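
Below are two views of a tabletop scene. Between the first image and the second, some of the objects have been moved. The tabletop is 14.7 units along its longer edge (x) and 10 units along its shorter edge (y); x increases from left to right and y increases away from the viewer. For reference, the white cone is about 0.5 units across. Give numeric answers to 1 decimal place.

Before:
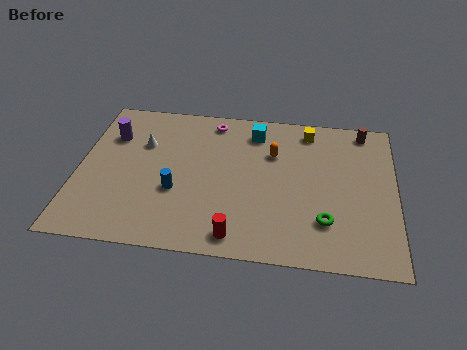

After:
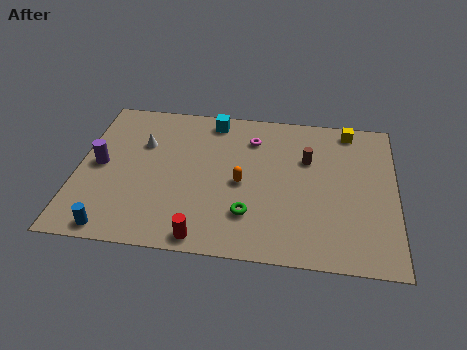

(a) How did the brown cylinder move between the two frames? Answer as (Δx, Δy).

(-2.6, -2.3)

From the two frames, the brown cylinder sits at roughly (13.2, 8.9) before and (10.6, 6.6) after.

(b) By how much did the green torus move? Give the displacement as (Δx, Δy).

(-3.5, 0.0)

From the two frames, the green torus sits at roughly (11.5, 2.6) before and (8.0, 2.6) after.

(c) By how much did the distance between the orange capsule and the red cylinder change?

-1.8

Before: roughly 5.8 units apart; after: 4.0. That's 1.8 units closer together.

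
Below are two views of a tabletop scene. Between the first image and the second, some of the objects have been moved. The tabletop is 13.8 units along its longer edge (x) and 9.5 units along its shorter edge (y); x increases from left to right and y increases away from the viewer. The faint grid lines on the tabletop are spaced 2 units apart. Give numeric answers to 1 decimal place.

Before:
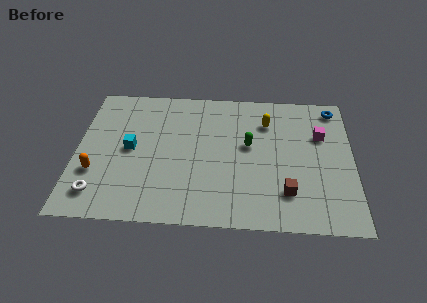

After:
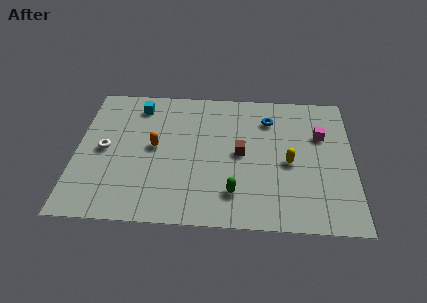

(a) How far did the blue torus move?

3.4

From (12.9, 8.3) to (9.6, 7.3), the blue torus covered √(3.3² + 1.0²) ≈ 3.4 units.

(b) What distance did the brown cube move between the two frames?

3.4

From (10.5, 2.3) to (8.2, 4.8), the brown cube covered √(2.3² + 2.5²) ≈ 3.4 units.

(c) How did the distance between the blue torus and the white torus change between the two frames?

-4.8

The distance was about 13.4 in the first image and 8.6 in the second, so they moved 4.8 units closer together.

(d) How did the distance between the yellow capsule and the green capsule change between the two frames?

+1.6

They were about 1.9 units apart before and 3.5 after — 1.6 units further apart.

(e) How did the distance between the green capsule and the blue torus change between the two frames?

+0.3

They were about 5.2 units apart before and 5.5 after — 0.3 units further apart.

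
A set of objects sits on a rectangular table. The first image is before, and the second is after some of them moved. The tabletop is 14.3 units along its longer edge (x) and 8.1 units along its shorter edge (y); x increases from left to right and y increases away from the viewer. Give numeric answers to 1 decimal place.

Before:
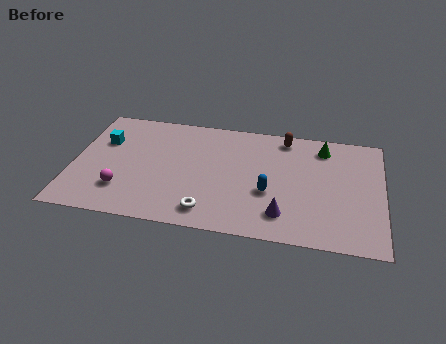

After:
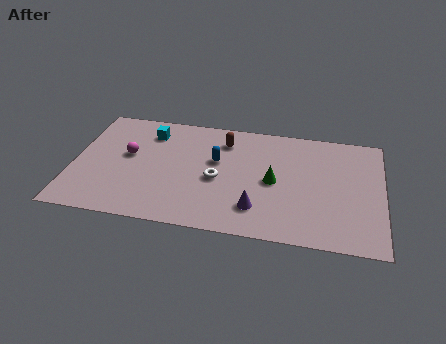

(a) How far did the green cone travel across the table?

3.6

From (11.5, 6.7) to (9.3, 3.9), the green cone covered √(2.2² + 2.8²) ≈ 3.6 units.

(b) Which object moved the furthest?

the green cone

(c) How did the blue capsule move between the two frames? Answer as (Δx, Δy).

(-2.5, 1.8)

The blue capsule started near (9.1, 3.1) and ended near (6.6, 4.9).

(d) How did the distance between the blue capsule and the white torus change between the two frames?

-1.9

They were about 3.2 units apart before and 1.3 after — 1.9 units closer together.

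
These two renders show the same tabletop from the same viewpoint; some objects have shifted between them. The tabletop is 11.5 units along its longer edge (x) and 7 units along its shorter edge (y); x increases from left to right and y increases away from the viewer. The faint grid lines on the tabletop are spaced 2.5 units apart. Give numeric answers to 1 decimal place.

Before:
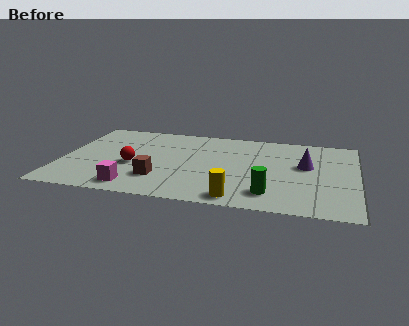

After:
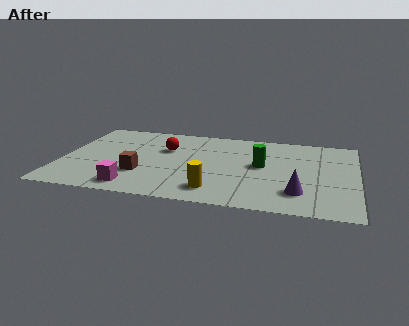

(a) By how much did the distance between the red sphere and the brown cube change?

+1.0

Before: roughly 1.5 units apart; after: 2.5. That's 1.0 units further apart.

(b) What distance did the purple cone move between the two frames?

2.4

From (9.5, 4.1) to (9.3, 1.7), the purple cone covered √(0.2² + 2.4²) ≈ 2.4 units.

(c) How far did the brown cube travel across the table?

0.8

The brown cube was near (3.9, 1.9) before and (3.2, 2.2) after, so it travelled √(0.7² + 0.3²) ≈ 0.8 units.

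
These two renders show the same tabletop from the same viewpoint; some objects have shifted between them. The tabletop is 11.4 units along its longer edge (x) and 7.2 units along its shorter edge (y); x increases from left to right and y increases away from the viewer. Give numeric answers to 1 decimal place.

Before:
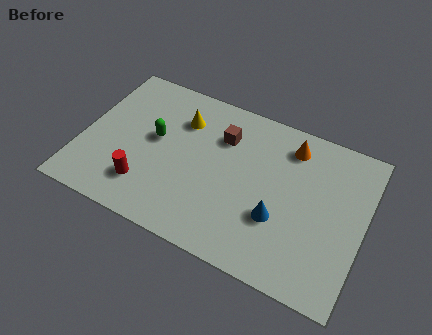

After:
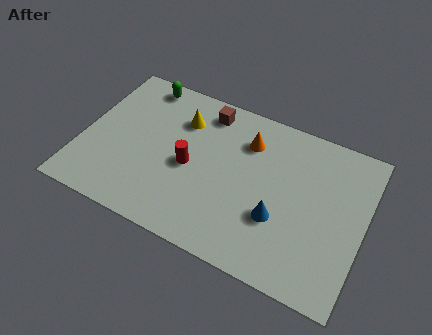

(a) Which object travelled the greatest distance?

the green capsule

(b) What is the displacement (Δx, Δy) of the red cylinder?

(1.6, 1.6)

The red cylinder started near (2.8, 1.7) and ended near (4.4, 3.3).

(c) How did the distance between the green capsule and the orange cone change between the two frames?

-1.0

Before: roughly 5.6 units apart; after: 4.6. That's 1.0 units closer together.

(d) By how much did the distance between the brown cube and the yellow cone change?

-0.5

The distance was about 1.7 in the first image and 1.2 in the second, so they moved 0.5 units closer together.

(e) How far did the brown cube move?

1.2

The brown cube was near (5.5, 5.2) before and (4.7, 6.1) after, so it travelled √(0.8² + 0.9²) ≈ 1.2 units.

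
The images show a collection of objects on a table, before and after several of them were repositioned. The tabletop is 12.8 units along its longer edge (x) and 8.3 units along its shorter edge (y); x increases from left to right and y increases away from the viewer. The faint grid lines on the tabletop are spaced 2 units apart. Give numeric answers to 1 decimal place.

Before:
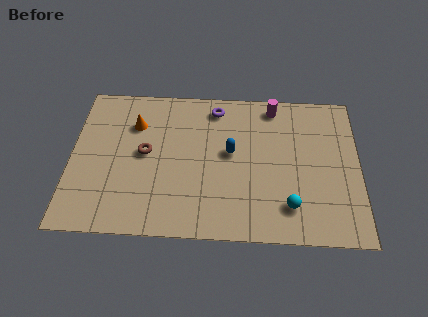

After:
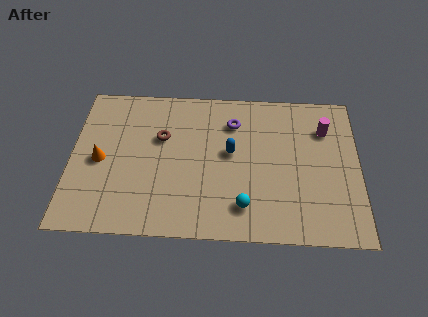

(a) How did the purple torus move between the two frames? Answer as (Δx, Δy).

(0.8, -0.8)

The purple torus started near (6.4, 7.1) and ended near (7.2, 6.3).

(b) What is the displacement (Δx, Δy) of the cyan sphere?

(-2.0, -0.1)

The cyan sphere started near (9.7, 1.8) and ended near (7.7, 1.7).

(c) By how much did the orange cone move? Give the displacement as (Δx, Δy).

(-1.5, -2.1)

From the two frames, the orange cone sits at roughly (2.8, 6.0) before and (1.3, 3.9) after.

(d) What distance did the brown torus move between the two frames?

1.1

The brown torus was near (3.3, 4.4) before and (4.0, 5.3) after, so it travelled √(0.7² + 0.9²) ≈ 1.1 units.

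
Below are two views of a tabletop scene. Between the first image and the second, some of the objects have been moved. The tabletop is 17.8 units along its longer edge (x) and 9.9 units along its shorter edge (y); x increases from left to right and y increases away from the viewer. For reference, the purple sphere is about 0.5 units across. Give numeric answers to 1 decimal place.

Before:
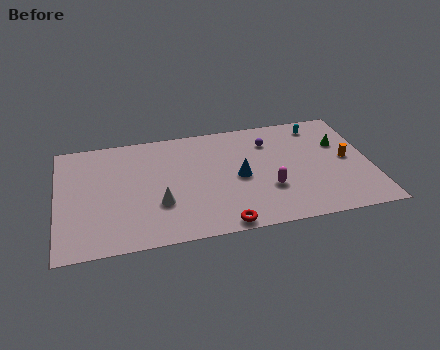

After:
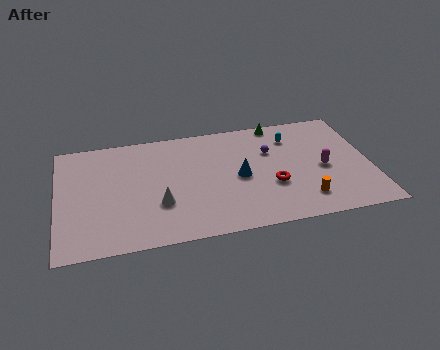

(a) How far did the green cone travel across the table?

4.3

The green cone was near (16.2, 6.5) before and (12.8, 9.1) after, so it travelled √(3.4² + 2.6²) ≈ 4.3 units.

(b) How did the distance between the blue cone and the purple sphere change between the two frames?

-0.7

Before: roughly 3.4 units apart; after: 2.7. That's 0.7 units closer together.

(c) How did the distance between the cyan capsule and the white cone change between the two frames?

-1.8

The distance was about 10.7 in the first image and 8.9 in the second, so they moved 1.8 units closer together.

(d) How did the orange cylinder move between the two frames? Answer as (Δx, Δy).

(-2.7, -3.0)

The orange cylinder started near (16.5, 5.0) and ended near (13.8, 2.0).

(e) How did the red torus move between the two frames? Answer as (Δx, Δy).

(3.0, 2.8)

The red torus was at about (9.1, 0.8) and moved to about (12.1, 3.6).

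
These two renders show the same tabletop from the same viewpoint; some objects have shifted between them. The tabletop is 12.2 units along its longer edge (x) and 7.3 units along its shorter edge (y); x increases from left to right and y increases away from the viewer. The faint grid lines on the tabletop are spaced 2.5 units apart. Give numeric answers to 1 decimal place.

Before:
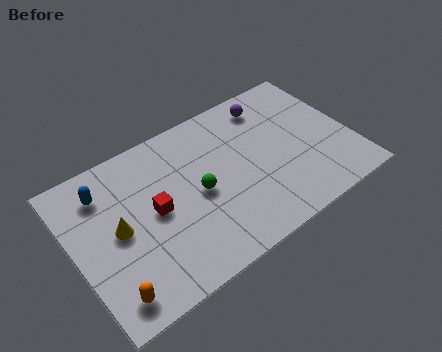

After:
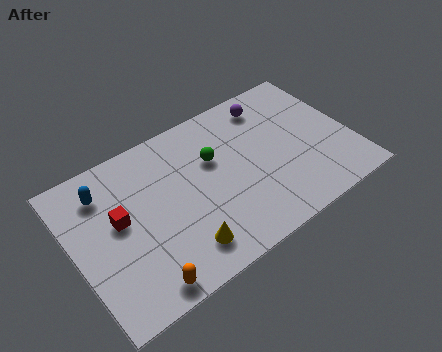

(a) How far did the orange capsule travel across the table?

1.3

The orange capsule moved from about (1.1, 1.1) to (2.4, 0.8), a distance of √(1.3² + 0.3²) ≈ 1.3.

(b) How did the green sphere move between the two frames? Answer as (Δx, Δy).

(0.9, 1.2)

From the two frames, the green sphere sits at roughly (5.4, 3.5) before and (6.3, 4.7) after.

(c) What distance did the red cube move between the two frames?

1.6

The red cube moved from about (3.5, 3.7) to (2.0, 4.1), a distance of √(1.5² + 0.4²) ≈ 1.6.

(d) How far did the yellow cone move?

3.3

The yellow cone moved from about (1.9, 3.7) to (4.3, 1.4), a distance of √(2.4² + 2.3²) ≈ 3.3.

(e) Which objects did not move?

the blue capsule and the purple sphere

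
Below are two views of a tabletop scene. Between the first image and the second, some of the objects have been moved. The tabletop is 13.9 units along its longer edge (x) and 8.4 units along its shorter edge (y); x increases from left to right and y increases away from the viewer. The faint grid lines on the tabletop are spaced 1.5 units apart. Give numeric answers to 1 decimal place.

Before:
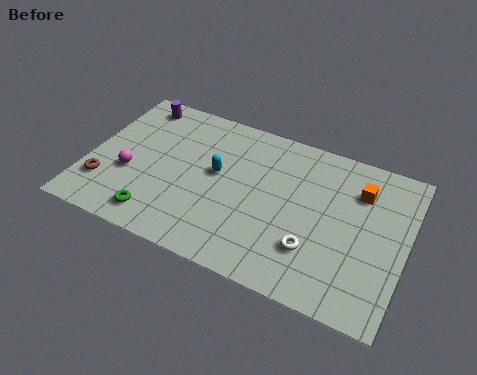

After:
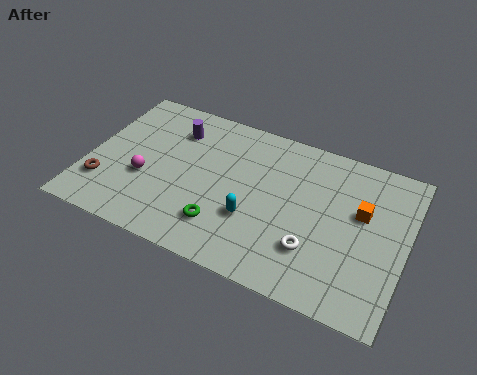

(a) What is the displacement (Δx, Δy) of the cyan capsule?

(1.8, -1.8)

The cyan capsule was at about (5.6, 4.7) and moved to about (7.4, 2.9).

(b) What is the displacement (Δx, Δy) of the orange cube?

(0.2, -1.1)

From the two frames, the orange cube sits at roughly (11.7, 6.2) before and (11.9, 5.1) after.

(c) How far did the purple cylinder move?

2.1

From (1.6, 7.3) to (3.5, 6.4), the purple cylinder covered √(1.9² + 0.9²) ≈ 2.1 units.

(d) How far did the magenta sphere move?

0.7

From (1.9, 3.2) to (2.6, 3.2), the magenta sphere covered √(0.7² + 0.0²) ≈ 0.7 units.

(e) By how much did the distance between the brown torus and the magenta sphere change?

+0.6

The distance was about 1.4 in the first image and 2.0 in the second, so they moved 0.6 units further apart.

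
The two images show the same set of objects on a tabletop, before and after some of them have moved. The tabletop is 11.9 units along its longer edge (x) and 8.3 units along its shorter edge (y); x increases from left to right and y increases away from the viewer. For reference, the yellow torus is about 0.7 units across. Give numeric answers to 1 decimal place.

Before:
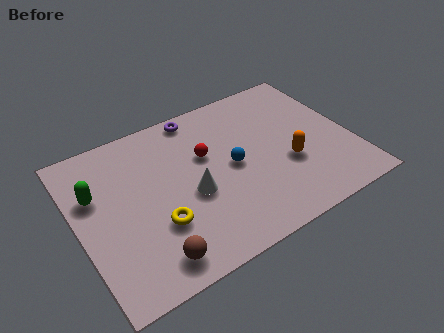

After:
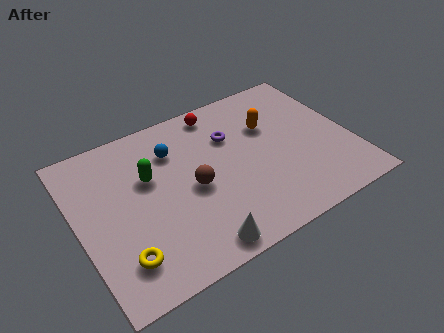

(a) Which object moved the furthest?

the brown sphere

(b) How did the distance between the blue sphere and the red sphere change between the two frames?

+1.0

Before: roughly 1.5 units apart; after: 2.5. That's 1.0 units further apart.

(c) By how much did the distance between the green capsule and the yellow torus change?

+0.3

The distance was about 3.5 in the first image and 3.8 in the second, so they moved 0.3 units further apart.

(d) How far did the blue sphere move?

3.0

The blue sphere moved from about (6.7, 4.1) to (4.4, 6.1), a distance of √(2.3² + 2.0²) ≈ 3.0.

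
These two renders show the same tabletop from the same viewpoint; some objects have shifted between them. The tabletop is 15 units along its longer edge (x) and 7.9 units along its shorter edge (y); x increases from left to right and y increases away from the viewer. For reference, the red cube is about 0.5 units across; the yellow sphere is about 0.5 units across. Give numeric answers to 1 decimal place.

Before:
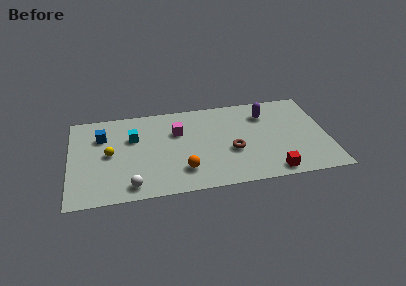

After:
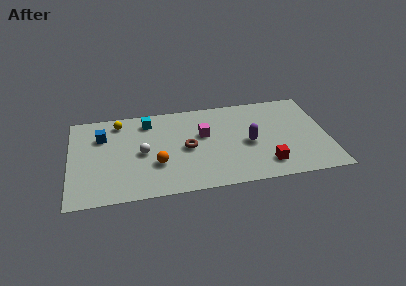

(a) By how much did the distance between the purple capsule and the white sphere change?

-3.2

The distance was about 9.4 in the first image and 6.2 in the second, so they moved 3.2 units closer together.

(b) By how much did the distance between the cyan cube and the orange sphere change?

-0.5

The distance was about 4.3 in the first image and 3.8 in the second, so they moved 0.5 units closer together.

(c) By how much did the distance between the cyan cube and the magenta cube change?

+1.0

The distance was about 2.6 in the first image and 3.6 in the second, so they moved 1.0 units further apart.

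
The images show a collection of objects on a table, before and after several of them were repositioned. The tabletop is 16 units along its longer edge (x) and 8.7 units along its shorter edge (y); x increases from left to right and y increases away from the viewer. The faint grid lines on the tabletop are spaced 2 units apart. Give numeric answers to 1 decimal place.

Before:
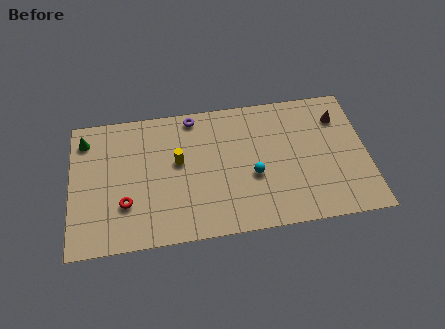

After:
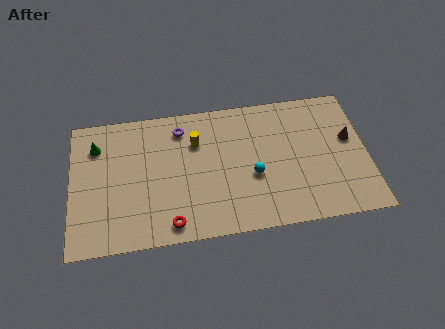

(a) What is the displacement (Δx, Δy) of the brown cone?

(0.5, -1.5)

From the two frames, the brown cone sits at roughly (14.6, 6.6) before and (15.1, 5.1) after.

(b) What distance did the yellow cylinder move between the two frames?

1.5

The yellow cylinder moved from about (5.8, 5.0) to (6.8, 6.1), a distance of √(1.0² + 1.1²) ≈ 1.5.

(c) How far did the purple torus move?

1.0

The purple torus moved from about (6.7, 7.8) to (6.0, 7.1), a distance of √(0.7² + 0.7²) ≈ 1.0.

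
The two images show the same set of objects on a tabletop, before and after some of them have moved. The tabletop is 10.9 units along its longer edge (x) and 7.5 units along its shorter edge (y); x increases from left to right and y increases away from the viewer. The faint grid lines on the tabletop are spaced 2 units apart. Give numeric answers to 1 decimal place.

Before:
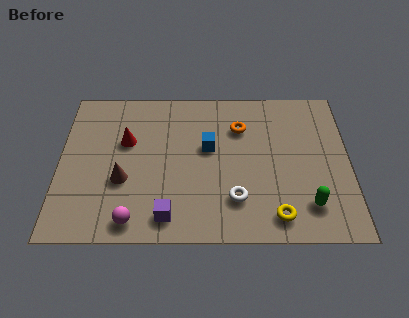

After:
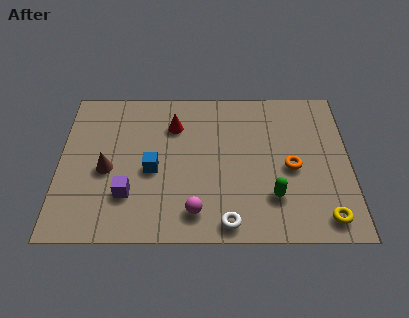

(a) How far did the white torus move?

1.1

The white torus moved from about (6.6, 1.9) to (6.3, 0.8), a distance of √(0.3² + 1.1²) ≈ 1.1.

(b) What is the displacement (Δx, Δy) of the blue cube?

(-2.1, -1.1)

From the two frames, the blue cube sits at roughly (5.6, 4.4) before and (3.5, 3.3) after.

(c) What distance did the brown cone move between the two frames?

0.8

The brown cone was near (2.4, 2.8) before and (1.8, 3.3) after, so it travelled √(0.6² + 0.5²) ≈ 0.8 units.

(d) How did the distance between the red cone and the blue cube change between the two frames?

-0.8

They were about 3.1 units apart before and 2.3 after — 0.8 units closer together.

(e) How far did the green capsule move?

1.4

The green capsule was near (9.3, 1.6) before and (8.0, 2.0) after, so it travelled √(1.3² + 0.4²) ≈ 1.4 units.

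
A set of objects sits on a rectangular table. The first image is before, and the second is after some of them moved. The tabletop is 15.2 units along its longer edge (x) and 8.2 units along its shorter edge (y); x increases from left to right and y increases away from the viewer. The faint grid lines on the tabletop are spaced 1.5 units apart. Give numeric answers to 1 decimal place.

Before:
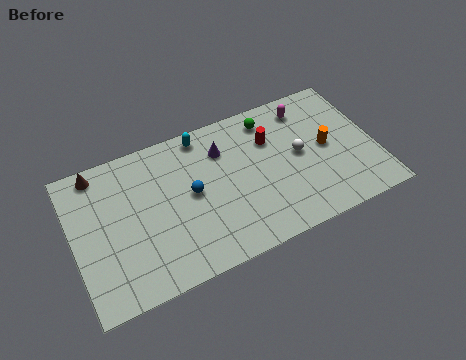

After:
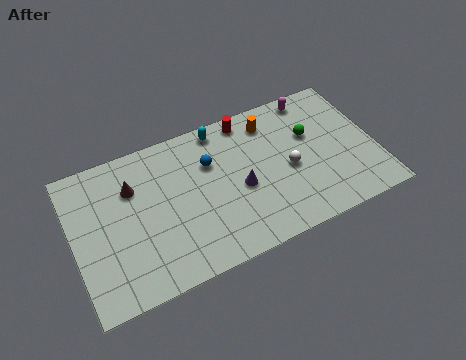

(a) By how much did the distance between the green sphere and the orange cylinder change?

-1.3

The distance was about 3.7 in the first image and 2.4 in the second, so they moved 1.3 units closer together.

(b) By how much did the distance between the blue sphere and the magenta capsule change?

-0.9

The distance was about 6.7 in the first image and 5.8 in the second, so they moved 0.9 units closer together.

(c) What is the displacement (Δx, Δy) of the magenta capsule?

(0.4, 0.5)

From the two frames, the magenta capsule sits at roughly (12.1, 6.8) before and (12.5, 7.3) after.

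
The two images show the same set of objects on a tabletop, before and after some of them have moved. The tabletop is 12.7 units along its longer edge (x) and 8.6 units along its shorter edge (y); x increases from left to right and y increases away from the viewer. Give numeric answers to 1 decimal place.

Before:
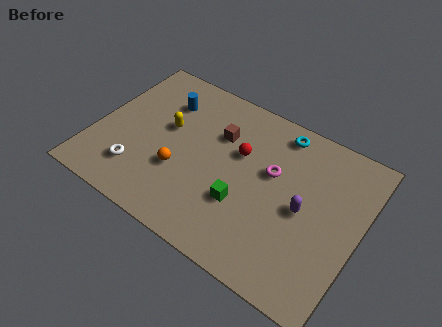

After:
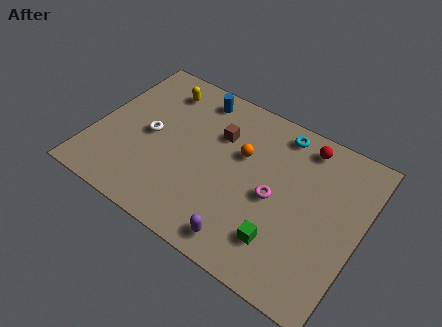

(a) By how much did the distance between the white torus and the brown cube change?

-1.6

They were about 5.1 units apart before and 3.5 after — 1.6 units closer together.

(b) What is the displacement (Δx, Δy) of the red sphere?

(2.8, 2.0)

From the two frames, the red sphere sits at roughly (6.8, 5.4) before and (9.6, 7.4) after.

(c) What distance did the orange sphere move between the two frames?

3.5

From (4.3, 3.0) to (6.9, 5.4), the orange sphere covered √(2.6² + 2.4²) ≈ 3.5 units.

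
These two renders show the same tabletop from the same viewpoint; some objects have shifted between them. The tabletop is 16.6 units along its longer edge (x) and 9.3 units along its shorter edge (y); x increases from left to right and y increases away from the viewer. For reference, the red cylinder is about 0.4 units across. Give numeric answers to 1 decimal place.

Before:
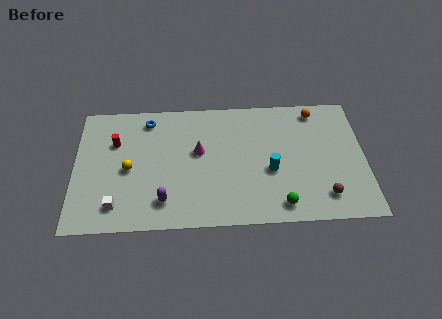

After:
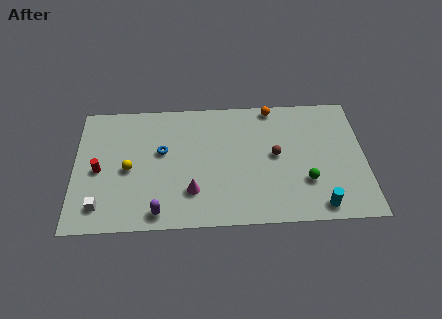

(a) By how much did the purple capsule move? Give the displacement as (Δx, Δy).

(-0.3, -0.8)

The purple capsule started near (5.1, 1.9) and ended near (4.8, 1.1).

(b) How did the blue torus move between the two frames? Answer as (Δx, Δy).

(0.8, -2.4)

From the two frames, the blue torus sits at roughly (4.2, 7.9) before and (5.0, 5.5) after.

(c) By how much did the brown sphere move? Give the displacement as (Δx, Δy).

(-2.7, 3.1)

The brown sphere started near (14.2, 1.8) and ended near (11.5, 4.9).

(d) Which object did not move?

the yellow sphere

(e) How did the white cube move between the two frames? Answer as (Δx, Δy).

(-0.9, 0.0)

The white cube was at about (2.4, 1.7) and moved to about (1.5, 1.7).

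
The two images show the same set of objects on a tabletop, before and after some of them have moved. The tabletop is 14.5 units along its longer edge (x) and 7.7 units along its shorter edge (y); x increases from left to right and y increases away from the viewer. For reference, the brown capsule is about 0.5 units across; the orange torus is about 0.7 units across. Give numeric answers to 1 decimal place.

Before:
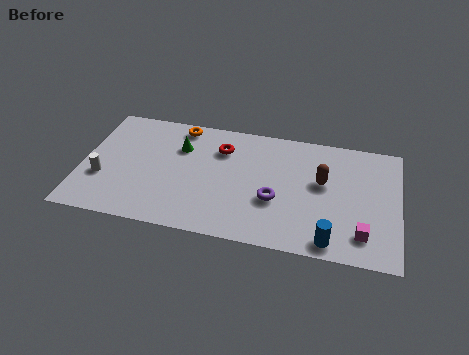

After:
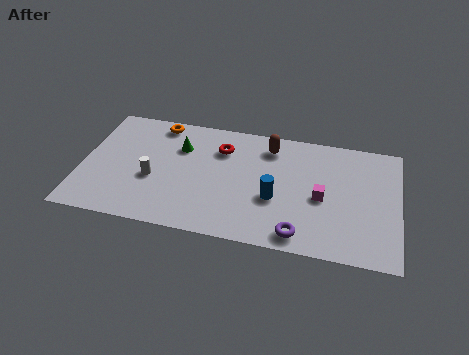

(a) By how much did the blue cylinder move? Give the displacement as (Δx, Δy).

(-2.6, 2.1)

From the two frames, the blue cylinder sits at roughly (11.5, 0.9) before and (8.9, 3.0) after.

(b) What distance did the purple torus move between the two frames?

2.2

The purple torus moved from about (8.9, 2.9) to (10.1, 1.0), a distance of √(1.2² + 1.9²) ≈ 2.2.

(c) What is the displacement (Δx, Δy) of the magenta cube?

(-1.9, 1.9)

The magenta cube started near (12.9, 1.6) and ended near (11.0, 3.5).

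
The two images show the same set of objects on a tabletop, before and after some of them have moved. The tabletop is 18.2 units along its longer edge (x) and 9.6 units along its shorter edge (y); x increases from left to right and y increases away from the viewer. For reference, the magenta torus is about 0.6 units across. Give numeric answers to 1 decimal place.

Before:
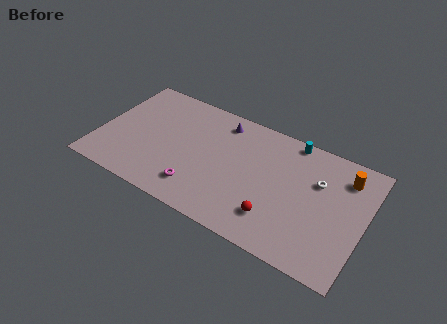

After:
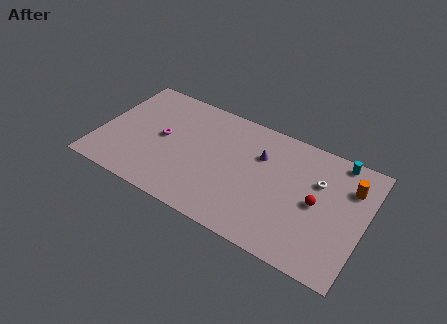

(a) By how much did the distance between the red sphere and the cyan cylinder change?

-2.4

Before: roughly 6.5 units apart; after: 4.1. That's 2.4 units closer together.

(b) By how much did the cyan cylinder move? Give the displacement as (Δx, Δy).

(3.2, -0.1)

From the two frames, the cyan cylinder sits at roughly (12.8, 8.8) before and (16.0, 8.7) after.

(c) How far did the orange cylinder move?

0.7

The orange cylinder moved from about (16.6, 7.6) to (17.0, 7.0), a distance of √(0.4² + 0.6²) ≈ 0.7.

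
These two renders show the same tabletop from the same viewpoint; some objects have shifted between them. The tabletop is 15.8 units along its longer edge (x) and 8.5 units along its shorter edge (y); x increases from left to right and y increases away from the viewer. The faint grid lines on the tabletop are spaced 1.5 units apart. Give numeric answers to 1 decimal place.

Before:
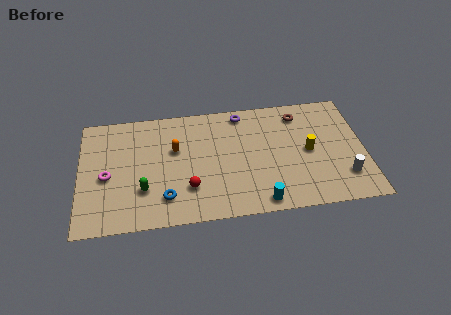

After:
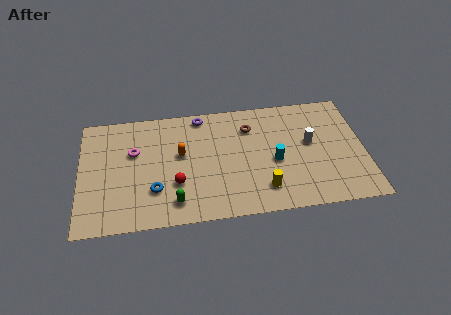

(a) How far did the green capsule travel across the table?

2.0

The green capsule was near (3.5, 2.6) before and (5.2, 1.5) after, so it travelled √(1.7² + 1.1²) ≈ 2.0 units.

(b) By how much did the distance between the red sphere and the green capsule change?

-1.2

They were about 2.5 units apart before and 1.3 after — 1.2 units closer together.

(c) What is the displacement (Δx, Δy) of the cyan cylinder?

(0.9, 2.8)

The cyan cylinder was at about (9.9, 0.9) and moved to about (10.8, 3.7).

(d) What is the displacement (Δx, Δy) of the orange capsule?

(0.3, -0.4)

The orange capsule was at about (5.3, 5.3) and moved to about (5.6, 4.9).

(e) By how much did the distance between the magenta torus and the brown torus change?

-4.7

The distance was about 11.3 in the first image and 6.6 in the second, so they moved 4.7 units closer together.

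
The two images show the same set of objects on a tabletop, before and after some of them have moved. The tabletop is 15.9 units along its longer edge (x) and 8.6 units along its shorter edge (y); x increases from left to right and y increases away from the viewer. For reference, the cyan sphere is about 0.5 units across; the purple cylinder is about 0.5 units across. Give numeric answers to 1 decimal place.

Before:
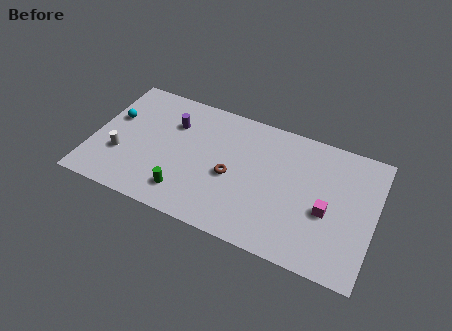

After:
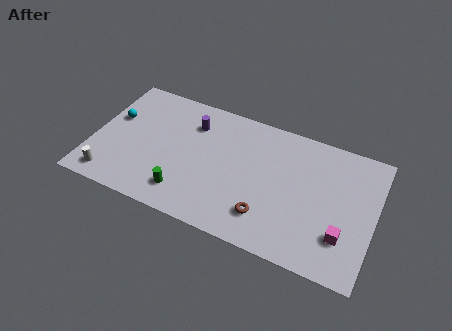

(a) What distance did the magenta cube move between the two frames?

1.6

The magenta cube moved from about (13.3, 3.6) to (14.3, 2.4), a distance of √(1.0² + 1.2²) ≈ 1.6.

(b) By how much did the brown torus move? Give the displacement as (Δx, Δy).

(2.2, -1.8)

From the two frames, the brown torus sits at roughly (7.9, 3.8) before and (10.1, 2.0) after.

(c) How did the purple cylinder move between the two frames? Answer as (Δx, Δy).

(1.1, 0.4)

The purple cylinder started near (4.3, 6.1) and ended near (5.4, 6.5).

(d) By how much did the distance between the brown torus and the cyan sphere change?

+2.6

The distance was about 7.1 in the first image and 9.7 in the second, so they moved 2.6 units further apart.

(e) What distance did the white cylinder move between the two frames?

1.7

The white cylinder was near (1.7, 2.9) before and (1.3, 1.2) after, so it travelled √(0.4² + 1.7²) ≈ 1.7 units.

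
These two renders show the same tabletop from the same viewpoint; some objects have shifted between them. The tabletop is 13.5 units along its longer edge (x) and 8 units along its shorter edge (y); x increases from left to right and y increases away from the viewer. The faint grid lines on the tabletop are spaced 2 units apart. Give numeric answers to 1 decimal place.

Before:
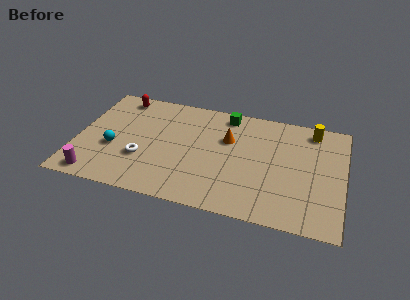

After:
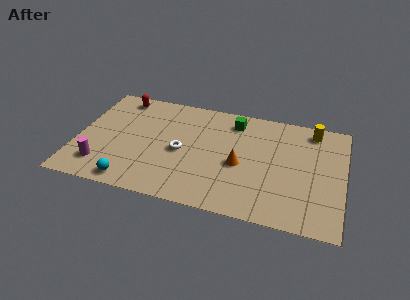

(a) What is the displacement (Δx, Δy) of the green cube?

(0.4, -0.4)

From the two frames, the green cube sits at roughly (7.4, 7.0) before and (7.8, 6.6) after.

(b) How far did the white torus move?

2.1

From (3.4, 2.7) to (5.3, 3.7), the white torus covered √(1.9² + 1.0²) ≈ 2.1 units.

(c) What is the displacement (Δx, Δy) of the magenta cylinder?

(0.2, 0.8)

The magenta cylinder was at about (1.2, 0.9) and moved to about (1.4, 1.7).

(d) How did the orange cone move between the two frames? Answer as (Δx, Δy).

(0.7, -1.7)

From the two frames, the orange cone sits at roughly (7.6, 5.2) before and (8.3, 3.5) after.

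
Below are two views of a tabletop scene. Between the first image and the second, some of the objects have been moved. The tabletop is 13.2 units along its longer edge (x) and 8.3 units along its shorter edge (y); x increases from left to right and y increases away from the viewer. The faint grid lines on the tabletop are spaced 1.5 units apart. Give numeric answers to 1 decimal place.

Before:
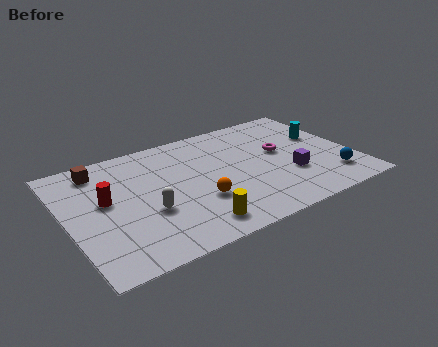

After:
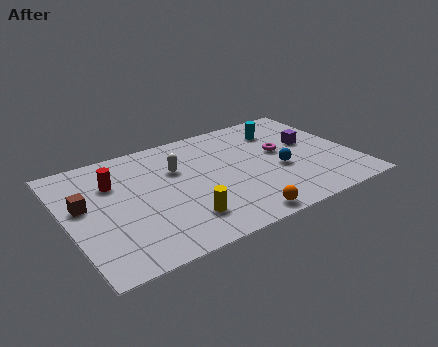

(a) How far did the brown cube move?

2.4

The brown cube was near (1.8, 7.0) before and (0.8, 4.8) after, so it travelled √(1.0² + 2.2²) ≈ 2.4 units.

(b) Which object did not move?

the magenta torus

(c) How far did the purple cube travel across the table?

2.4

The purple cube moved from about (10.1, 2.8) to (11.4, 4.8), a distance of √(1.3² + 2.0²) ≈ 2.4.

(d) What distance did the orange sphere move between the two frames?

2.5

The orange sphere moved from about (5.8, 2.8) to (7.3, 0.8), a distance of √(1.5² + 2.0²) ≈ 2.5.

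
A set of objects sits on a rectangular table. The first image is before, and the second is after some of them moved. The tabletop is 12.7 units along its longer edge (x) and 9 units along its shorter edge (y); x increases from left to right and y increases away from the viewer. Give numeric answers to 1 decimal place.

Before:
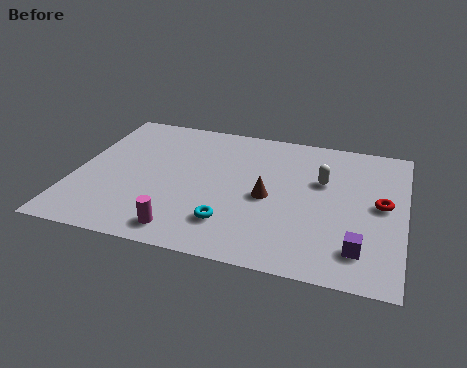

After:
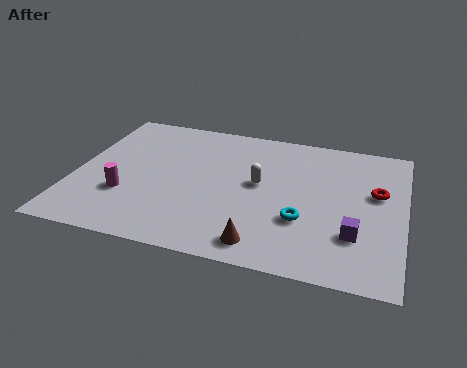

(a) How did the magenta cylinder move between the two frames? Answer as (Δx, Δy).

(-2.4, 1.7)

From the two frames, the magenta cylinder sits at roughly (4.5, 1.2) before and (2.1, 2.9) after.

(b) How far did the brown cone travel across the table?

2.9

The brown cone was near (7.5, 4.1) before and (7.5, 1.2) after, so it travelled √(0.0² + 2.9²) ≈ 2.9 units.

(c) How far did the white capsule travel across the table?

2.5

The white capsule was near (9.5, 5.7) before and (7.1, 4.9) after, so it travelled √(2.4² + 0.8²) ≈ 2.5 units.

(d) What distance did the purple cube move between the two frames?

0.8

The purple cube moved from about (11.1, 1.8) to (10.9, 2.6), a distance of √(0.2² + 0.8²) ≈ 0.8.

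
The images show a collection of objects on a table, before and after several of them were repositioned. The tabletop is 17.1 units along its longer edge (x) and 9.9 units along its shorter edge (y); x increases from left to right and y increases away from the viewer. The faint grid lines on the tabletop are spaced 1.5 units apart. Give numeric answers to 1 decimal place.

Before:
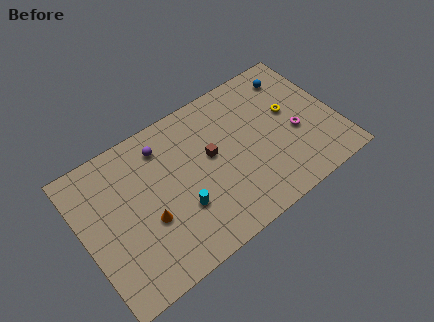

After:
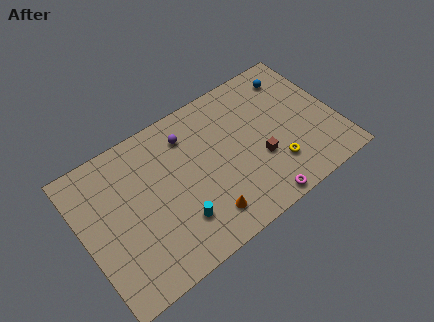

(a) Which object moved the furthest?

the magenta torus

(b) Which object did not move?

the blue sphere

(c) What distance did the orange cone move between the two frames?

4.0

The orange cone was near (4.1, 3.8) before and (7.6, 1.9) after, so it travelled √(3.5² + 1.9²) ≈ 4.0 units.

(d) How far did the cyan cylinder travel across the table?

0.8

The cyan cylinder moved from about (6.2, 3.3) to (5.9, 2.6), a distance of √(0.3² + 0.7²) ≈ 0.8.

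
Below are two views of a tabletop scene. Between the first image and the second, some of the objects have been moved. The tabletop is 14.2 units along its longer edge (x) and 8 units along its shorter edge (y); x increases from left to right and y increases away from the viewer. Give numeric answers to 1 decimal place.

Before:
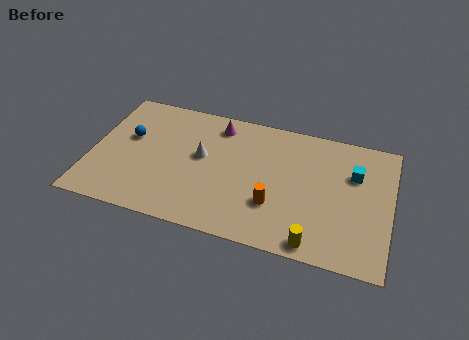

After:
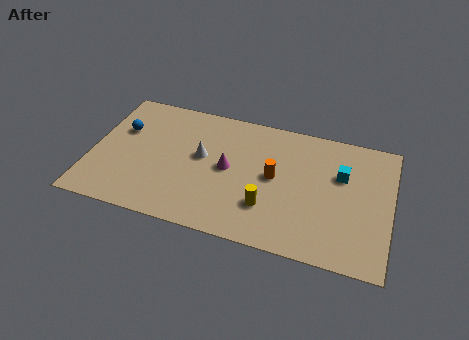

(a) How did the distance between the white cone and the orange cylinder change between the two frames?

-0.6

The distance was about 4.1 in the first image and 3.5 in the second, so they moved 0.6 units closer together.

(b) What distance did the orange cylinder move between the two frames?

1.7

The orange cylinder moved from about (8.8, 2.5) to (8.7, 4.2), a distance of √(0.1² + 1.7²) ≈ 1.7.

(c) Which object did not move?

the white cone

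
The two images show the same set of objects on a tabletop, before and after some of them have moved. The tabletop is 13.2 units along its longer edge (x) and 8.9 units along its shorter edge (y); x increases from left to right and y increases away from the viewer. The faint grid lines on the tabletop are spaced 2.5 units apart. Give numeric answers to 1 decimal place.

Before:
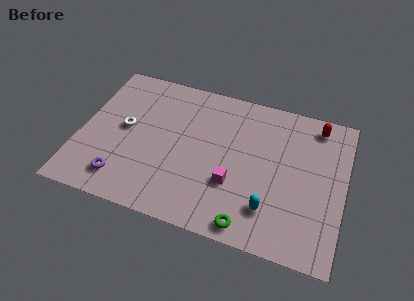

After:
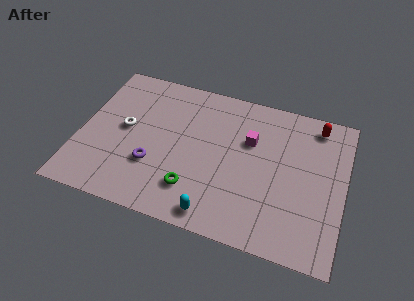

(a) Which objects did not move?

the white torus and the red capsule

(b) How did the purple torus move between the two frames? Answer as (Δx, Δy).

(1.4, 1.3)

From the two frames, the purple torus sits at roughly (2.4, 1.6) before and (3.8, 2.9) after.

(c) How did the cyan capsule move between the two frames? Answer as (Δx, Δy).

(-2.6, -1.1)

The cyan capsule started near (9.7, 2.1) and ended near (7.1, 1.0).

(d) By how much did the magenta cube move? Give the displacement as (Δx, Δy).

(0.6, 2.8)

The magenta cube was at about (7.8, 3.0) and moved to about (8.4, 5.8).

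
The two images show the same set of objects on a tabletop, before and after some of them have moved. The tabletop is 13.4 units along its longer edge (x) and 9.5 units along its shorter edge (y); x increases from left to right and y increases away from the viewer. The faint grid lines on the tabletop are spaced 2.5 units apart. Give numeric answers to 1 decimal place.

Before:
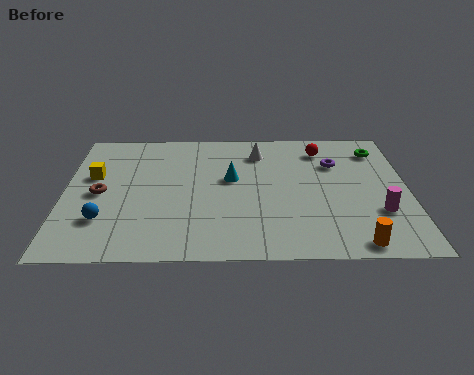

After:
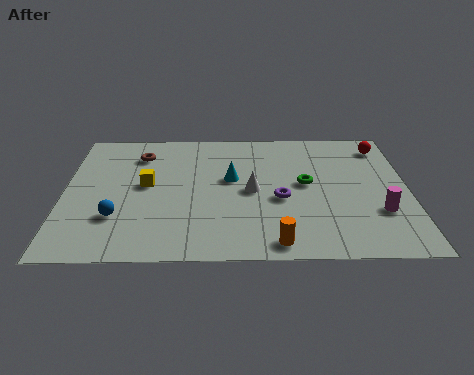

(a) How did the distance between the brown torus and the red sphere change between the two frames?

+0.3

The distance was about 9.3 in the first image and 9.6 in the second, so they moved 0.3 units further apart.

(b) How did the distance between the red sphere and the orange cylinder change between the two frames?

+1.2

They were about 6.9 units apart before and 8.1 after — 1.2 units further apart.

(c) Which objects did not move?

the magenta cylinder and the cyan cone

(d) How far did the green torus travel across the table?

3.8

The green torus was near (12.3, 7.6) before and (9.4, 5.1) after, so it travelled √(2.9² + 2.5²) ≈ 3.8 units.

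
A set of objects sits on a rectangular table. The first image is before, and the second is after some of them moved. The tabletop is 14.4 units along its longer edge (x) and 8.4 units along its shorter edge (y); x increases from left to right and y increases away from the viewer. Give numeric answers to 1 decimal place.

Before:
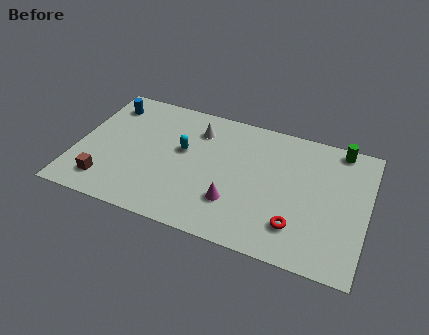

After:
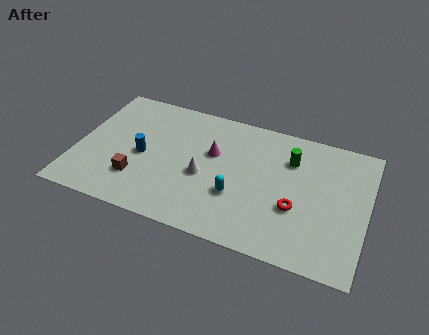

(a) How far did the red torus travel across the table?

1.1

The red torus moved from about (11.1, 2.0) to (11.0, 3.1), a distance of √(0.1² + 1.1²) ≈ 1.1.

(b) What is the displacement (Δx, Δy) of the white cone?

(0.6, -2.9)

The white cone started near (5.8, 6.5) and ended near (6.4, 3.6).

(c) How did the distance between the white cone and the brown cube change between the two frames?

-2.9

They were about 6.4 units apart before and 3.5 after — 2.9 units closer together.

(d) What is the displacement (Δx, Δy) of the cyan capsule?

(2.9, -2.0)

The cyan capsule started near (5.2, 4.9) and ended near (8.1, 2.9).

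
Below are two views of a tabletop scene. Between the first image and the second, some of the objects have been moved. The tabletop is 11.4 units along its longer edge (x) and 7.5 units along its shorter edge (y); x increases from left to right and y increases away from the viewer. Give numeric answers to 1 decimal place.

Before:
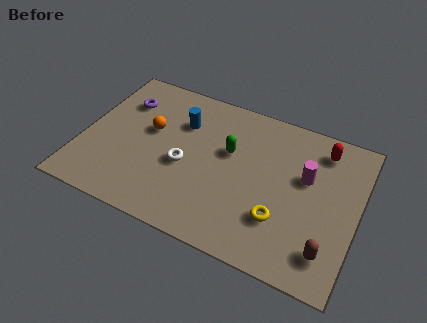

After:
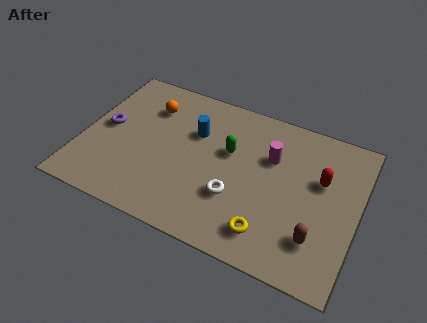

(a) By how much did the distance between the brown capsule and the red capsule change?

-2.0

They were about 4.8 units apart before and 2.8 after — 2.0 units closer together.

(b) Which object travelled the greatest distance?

the white torus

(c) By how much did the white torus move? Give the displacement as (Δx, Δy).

(2.2, -0.7)

From the two frames, the white torus sits at roughly (4.3, 3.2) before and (6.5, 2.5) after.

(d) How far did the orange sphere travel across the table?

1.2

The orange sphere was near (2.7, 4.4) before and (2.5, 5.6) after, so it travelled √(0.2² + 1.2²) ≈ 1.2 units.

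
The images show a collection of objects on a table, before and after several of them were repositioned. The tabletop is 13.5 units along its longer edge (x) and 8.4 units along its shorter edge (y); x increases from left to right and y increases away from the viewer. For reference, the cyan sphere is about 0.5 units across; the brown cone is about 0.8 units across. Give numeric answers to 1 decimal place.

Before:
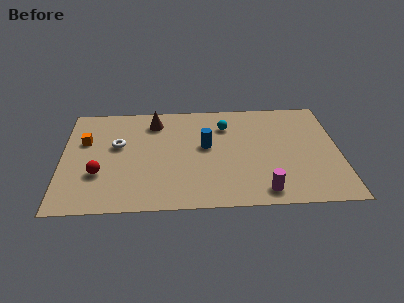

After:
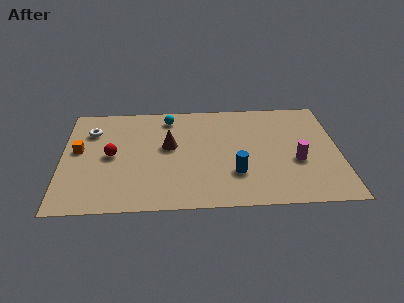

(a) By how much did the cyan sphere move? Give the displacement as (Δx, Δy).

(-2.8, 0.8)

The cyan sphere started near (8.0, 6.3) and ended near (5.2, 7.1).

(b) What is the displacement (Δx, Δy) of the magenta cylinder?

(1.7, 2.2)

The magenta cylinder started near (9.7, 1.1) and ended near (11.4, 3.3).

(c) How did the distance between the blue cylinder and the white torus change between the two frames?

+3.6

They were about 4.3 units apart before and 7.9 after — 3.6 units further apart.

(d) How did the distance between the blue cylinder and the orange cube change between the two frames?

+2.0

Before: roughly 5.9 units apart; after: 7.9. That's 2.0 units further apart.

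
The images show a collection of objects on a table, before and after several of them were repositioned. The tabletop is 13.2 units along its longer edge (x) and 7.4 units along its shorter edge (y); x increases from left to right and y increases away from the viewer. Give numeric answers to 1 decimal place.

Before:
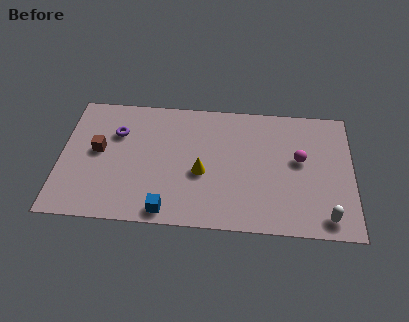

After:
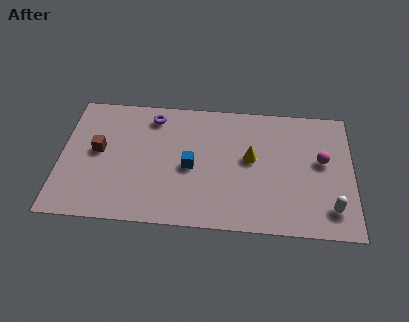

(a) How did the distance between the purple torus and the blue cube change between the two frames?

-1.6

They were about 4.9 units apart before and 3.3 after — 1.6 units closer together.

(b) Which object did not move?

the brown cube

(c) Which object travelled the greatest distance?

the blue cube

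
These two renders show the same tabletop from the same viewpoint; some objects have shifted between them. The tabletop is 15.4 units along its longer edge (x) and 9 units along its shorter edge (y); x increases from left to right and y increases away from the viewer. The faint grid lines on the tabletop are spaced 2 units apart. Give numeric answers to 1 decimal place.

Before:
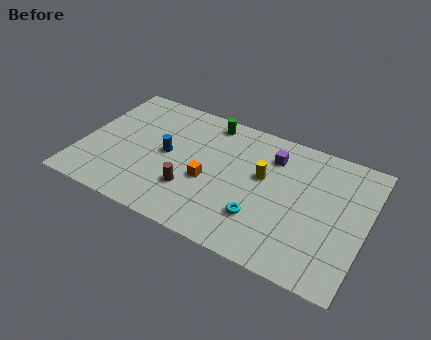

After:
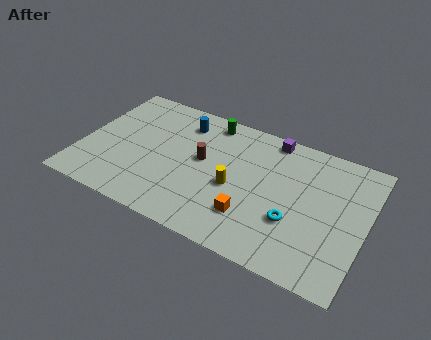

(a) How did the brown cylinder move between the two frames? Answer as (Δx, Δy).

(0.3, 2.3)

The brown cylinder started near (6.2, 2.7) and ended near (6.5, 5.0).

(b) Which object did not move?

the green cylinder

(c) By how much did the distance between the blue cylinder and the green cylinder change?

-2.2

They were about 3.8 units apart before and 1.6 after — 2.2 units closer together.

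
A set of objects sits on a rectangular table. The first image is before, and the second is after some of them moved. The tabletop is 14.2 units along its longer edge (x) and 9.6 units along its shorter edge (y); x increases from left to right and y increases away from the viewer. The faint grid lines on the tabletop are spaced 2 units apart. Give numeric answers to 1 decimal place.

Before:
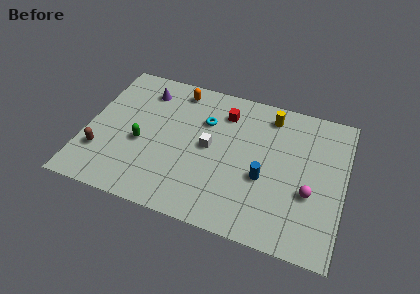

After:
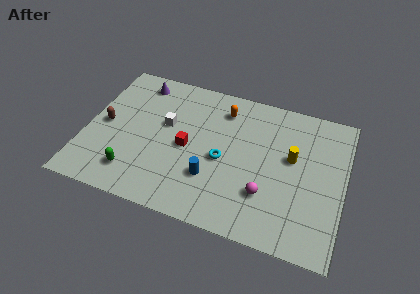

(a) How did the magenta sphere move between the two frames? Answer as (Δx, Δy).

(-2.3, -0.8)

The magenta sphere was at about (12.4, 3.6) and moved to about (10.1, 2.8).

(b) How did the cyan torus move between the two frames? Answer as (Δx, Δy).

(1.2, -2.3)

The cyan torus started near (6.4, 6.6) and ended near (7.6, 4.3).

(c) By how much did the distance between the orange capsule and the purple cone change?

+2.9

Before: roughly 1.9 units apart; after: 4.8. That's 2.9 units further apart.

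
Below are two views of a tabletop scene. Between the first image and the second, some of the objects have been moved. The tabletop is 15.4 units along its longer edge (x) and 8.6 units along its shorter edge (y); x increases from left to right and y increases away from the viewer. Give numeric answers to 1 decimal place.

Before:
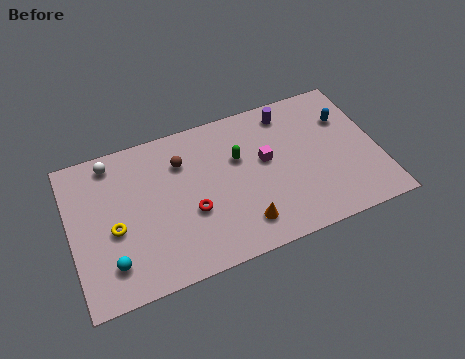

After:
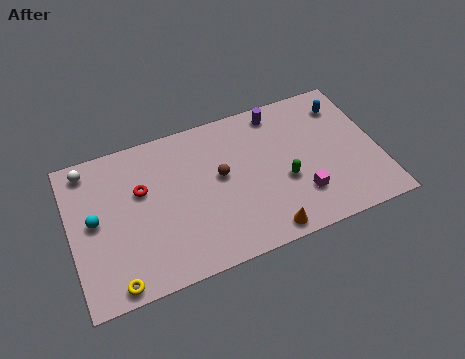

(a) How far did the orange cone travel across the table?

1.3

The orange cone moved from about (8.3, 1.7) to (9.3, 0.9), a distance of √(1.0² + 0.8²) ≈ 1.3.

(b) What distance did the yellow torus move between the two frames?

2.9

The yellow torus was near (2.1, 3.7) before and (1.9, 0.8) after, so it travelled √(0.2² + 2.9²) ≈ 2.9 units.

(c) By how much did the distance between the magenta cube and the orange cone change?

-1.1

Before: roughly 3.5 units apart; after: 2.4. That's 1.1 units closer together.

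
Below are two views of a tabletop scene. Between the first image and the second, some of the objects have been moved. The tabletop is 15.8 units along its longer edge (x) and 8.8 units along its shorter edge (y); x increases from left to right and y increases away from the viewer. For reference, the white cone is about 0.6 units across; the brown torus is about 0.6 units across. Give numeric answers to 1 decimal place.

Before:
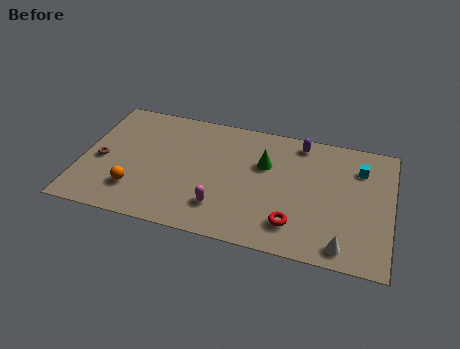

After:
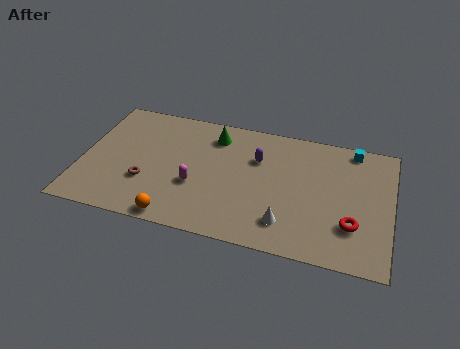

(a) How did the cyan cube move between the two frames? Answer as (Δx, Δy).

(-0.4, 1.3)

The cyan cube started near (14.1, 6.6) and ended near (13.7, 7.9).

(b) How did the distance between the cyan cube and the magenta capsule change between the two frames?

+0.9

The distance was about 8.2 in the first image and 9.1 in the second, so they moved 0.9 units further apart.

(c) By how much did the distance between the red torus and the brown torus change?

+0.3

The distance was about 10.2 in the first image and 10.5 in the second, so they moved 0.3 units further apart.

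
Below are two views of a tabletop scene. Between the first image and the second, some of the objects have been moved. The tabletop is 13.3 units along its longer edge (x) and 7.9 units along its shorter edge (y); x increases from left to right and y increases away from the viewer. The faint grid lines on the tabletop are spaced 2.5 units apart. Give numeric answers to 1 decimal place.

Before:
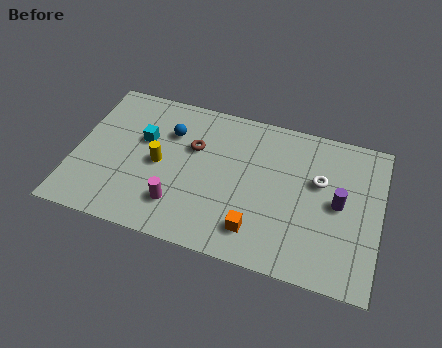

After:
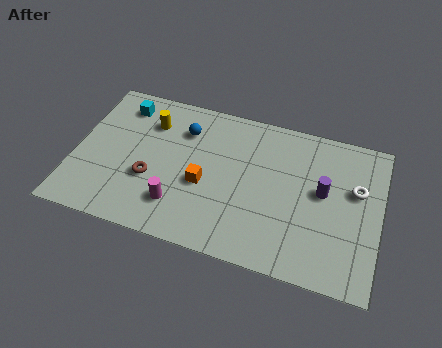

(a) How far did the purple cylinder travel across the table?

0.8

The purple cylinder was near (11.5, 4.0) before and (10.8, 4.4) after, so it travelled √(0.7² + 0.4²) ≈ 0.8 units.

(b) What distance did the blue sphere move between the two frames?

0.7

The blue sphere moved from about (4.0, 5.6) to (4.6, 5.9), a distance of √(0.6² + 0.3²) ≈ 0.7.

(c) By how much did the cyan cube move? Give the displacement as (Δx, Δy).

(-1.1, 1.6)

The cyan cube was at about (2.9, 4.9) and moved to about (1.8, 6.5).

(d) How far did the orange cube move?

2.9

The orange cube moved from about (8.1, 1.6) to (5.7, 3.3), a distance of √(2.4² + 1.7²) ≈ 2.9.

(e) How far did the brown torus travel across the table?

2.8

From (5.1, 5.1) to (3.4, 2.9), the brown torus covered √(1.7² + 2.2²) ≈ 2.8 units.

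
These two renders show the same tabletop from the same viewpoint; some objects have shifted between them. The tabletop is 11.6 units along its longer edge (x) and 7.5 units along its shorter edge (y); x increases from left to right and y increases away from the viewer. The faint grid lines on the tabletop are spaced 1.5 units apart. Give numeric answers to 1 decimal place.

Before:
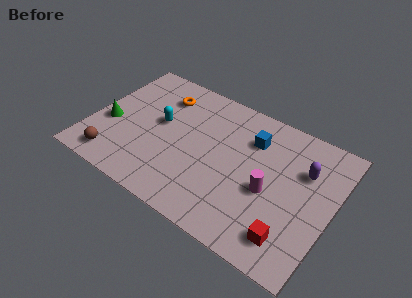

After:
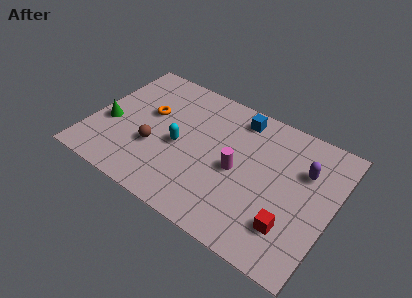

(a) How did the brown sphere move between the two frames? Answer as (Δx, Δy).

(1.7, 1.6)

From the two frames, the brown sphere sits at roughly (1.5, 1.1) before and (3.2, 2.7) after.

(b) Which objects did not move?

the purple capsule and the green cone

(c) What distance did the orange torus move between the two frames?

1.4

From (3.0, 5.8) to (2.6, 4.5), the orange torus covered √(0.4² + 1.3²) ≈ 1.4 units.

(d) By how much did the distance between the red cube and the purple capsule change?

-0.5

The distance was about 3.7 in the first image and 3.2 in the second, so they moved 0.5 units closer together.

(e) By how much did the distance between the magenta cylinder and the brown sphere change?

-3.5

The distance was about 7.5 in the first image and 4.0 in the second, so they moved 3.5 units closer together.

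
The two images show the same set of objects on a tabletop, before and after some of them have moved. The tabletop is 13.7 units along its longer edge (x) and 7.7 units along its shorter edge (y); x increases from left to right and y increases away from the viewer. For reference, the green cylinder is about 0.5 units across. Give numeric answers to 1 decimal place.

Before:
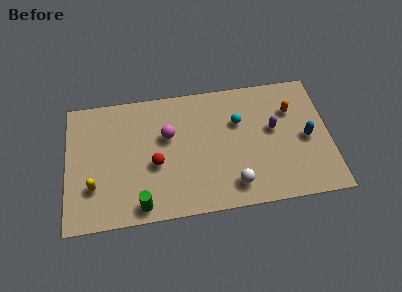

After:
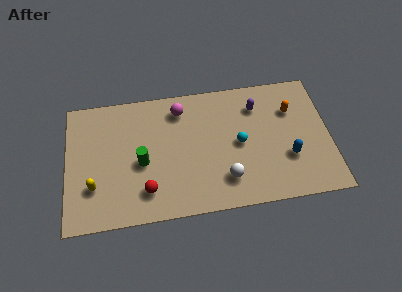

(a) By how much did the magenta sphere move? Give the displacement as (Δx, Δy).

(0.7, 1.5)

The magenta sphere was at about (5.3, 4.8) and moved to about (6.0, 6.3).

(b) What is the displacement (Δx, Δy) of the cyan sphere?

(0.0, -1.3)

The cyan sphere was at about (9.0, 5.1) and moved to about (9.0, 3.8).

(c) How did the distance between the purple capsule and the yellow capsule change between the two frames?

-0.3

Before: roughly 9.6 units apart; after: 9.3. That's 0.3 units closer together.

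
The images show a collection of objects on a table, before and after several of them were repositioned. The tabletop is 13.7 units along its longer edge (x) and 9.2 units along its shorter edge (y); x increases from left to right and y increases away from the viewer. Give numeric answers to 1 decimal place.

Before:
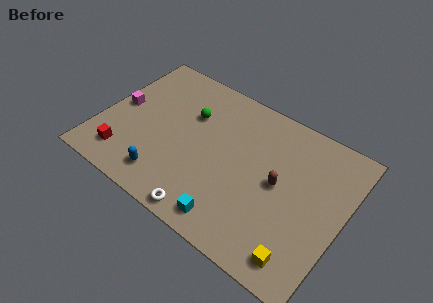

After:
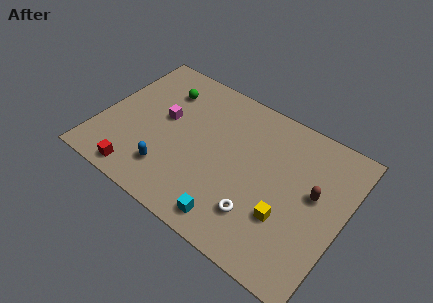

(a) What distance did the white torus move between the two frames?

3.0

The white torus was near (6.8, 0.8) before and (9.4, 2.3) after, so it travelled √(2.6² + 1.5²) ≈ 3.0 units.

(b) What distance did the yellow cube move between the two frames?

2.1

From (12.0, 1.3) to (10.8, 3.0), the yellow cube covered √(1.2² + 1.7²) ≈ 2.1 units.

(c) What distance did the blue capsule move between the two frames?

0.5

The blue capsule moved from about (4.2, 1.6) to (4.3, 2.1), a distance of √(0.1² + 0.5²) ≈ 0.5.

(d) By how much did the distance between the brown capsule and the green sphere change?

+3.6

The distance was about 5.6 in the first image and 9.2 in the second, so they moved 3.6 units further apart.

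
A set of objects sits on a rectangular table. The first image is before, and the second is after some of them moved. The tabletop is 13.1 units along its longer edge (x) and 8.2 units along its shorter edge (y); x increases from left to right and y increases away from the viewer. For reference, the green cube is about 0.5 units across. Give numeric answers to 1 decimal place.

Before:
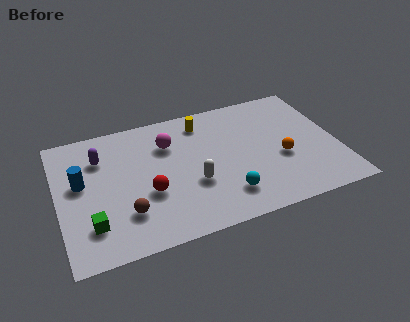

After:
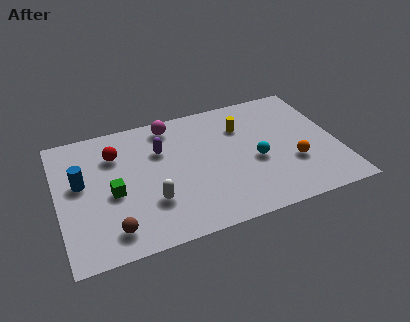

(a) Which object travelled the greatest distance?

the red sphere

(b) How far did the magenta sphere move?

1.2

From (5.3, 5.9) to (5.5, 7.1), the magenta sphere covered √(0.2² + 1.2²) ≈ 1.2 units.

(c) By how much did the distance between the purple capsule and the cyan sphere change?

-2.1

Before: roughly 6.9 units apart; after: 4.8. That's 2.1 units closer together.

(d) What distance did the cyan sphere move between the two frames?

2.3

The cyan sphere moved from about (7.6, 1.8) to (9.2, 3.5), a distance of √(1.6² + 1.7²) ≈ 2.3.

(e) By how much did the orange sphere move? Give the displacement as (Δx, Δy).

(0.5, -0.5)

The orange sphere was at about (10.4, 3.3) and moved to about (10.9, 2.8).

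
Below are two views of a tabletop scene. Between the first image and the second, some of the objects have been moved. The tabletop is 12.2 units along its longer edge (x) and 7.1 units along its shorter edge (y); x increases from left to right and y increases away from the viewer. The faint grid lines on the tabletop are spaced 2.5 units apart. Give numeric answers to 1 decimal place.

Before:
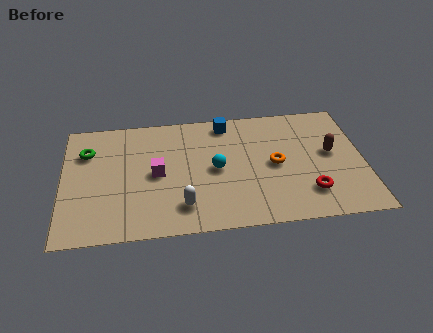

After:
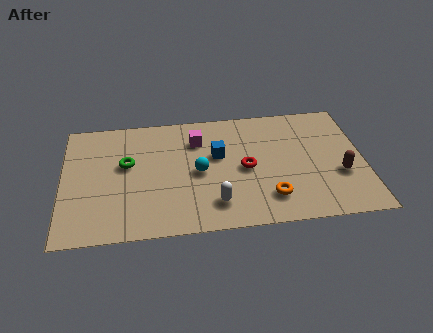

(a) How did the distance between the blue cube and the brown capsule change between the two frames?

+0.4

The distance was about 4.8 in the first image and 5.2 in the second, so they moved 0.4 units further apart.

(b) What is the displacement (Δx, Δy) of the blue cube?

(-0.4, -1.9)

From the two frames, the blue cube sits at roughly (6.7, 6.2) before and (6.3, 4.3) after.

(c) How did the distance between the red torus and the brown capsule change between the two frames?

+1.5

They were about 2.4 units apart before and 3.9 after — 1.5 units further apart.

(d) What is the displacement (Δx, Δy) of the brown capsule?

(0.3, -1.3)

From the two frames, the brown capsule sits at roughly (10.9, 3.9) before and (11.2, 2.6) after.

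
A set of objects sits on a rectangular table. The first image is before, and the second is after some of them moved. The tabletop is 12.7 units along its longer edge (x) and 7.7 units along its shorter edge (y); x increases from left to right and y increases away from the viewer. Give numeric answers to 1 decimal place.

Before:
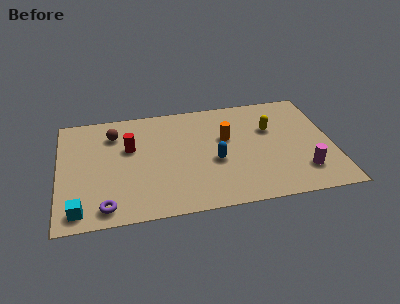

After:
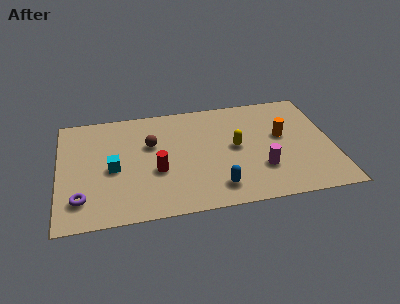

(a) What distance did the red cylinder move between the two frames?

2.2

The red cylinder moved from about (3.3, 4.8) to (4.5, 3.0), a distance of √(1.2² + 1.8²) ≈ 2.2.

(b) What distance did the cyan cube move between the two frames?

3.0

From (0.9, 1.0) to (2.5, 3.5), the cyan cube covered √(1.6² + 2.5²) ≈ 3.0 units.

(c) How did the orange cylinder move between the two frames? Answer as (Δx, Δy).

(2.6, -0.3)

The orange cylinder was at about (7.8, 4.7) and moved to about (10.4, 4.4).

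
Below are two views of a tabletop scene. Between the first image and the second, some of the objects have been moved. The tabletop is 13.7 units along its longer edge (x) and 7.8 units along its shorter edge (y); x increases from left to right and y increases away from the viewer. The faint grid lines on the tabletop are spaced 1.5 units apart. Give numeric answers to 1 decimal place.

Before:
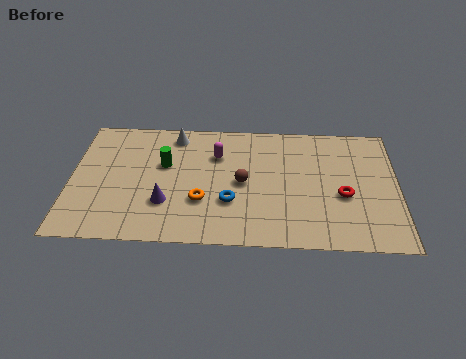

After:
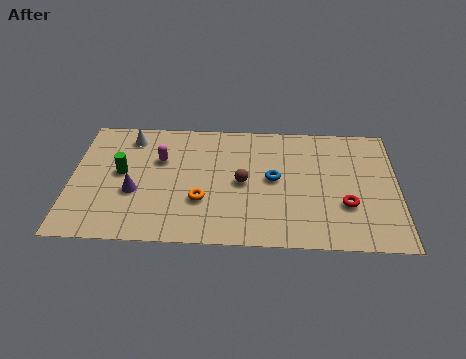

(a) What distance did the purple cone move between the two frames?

1.4

The purple cone was near (4.0, 2.4) before and (2.7, 3.0) after, so it travelled √(1.3² + 0.6²) ≈ 1.4 units.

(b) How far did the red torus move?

0.6

The red torus was near (11.4, 3.2) before and (11.5, 2.6) after, so it travelled √(0.1² + 0.6²) ≈ 0.6 units.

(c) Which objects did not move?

the brown sphere and the orange torus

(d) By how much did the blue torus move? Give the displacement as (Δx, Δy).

(1.8, 1.5)

The blue torus was at about (6.7, 2.6) and moved to about (8.5, 4.1).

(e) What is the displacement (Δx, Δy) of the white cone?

(-1.9, -0.2)

From the two frames, the white cone sits at roughly (4.3, 6.7) before and (2.4, 6.5) after.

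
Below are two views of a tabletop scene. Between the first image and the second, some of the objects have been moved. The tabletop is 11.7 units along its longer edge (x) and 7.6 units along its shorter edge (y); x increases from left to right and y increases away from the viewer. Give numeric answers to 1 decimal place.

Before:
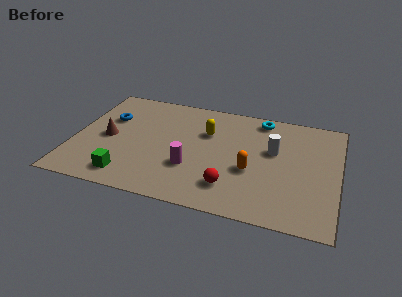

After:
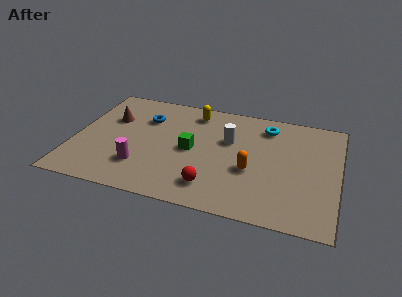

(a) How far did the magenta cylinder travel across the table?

2.3

From (5.3, 2.5) to (3.1, 2.0), the magenta cylinder covered √(2.2² + 0.5²) ≈ 2.3 units.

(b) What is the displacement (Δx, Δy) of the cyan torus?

(0.3, -0.5)

The cyan torus was at about (8.1, 6.7) and moved to about (8.4, 6.2).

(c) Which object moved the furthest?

the green cube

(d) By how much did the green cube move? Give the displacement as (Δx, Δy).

(2.6, 2.5)

From the two frames, the green cube sits at roughly (2.6, 1.2) before and (5.2, 3.7) after.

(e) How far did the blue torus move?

1.6

The blue torus moved from about (1.4, 5.0) to (3.0, 5.4), a distance of √(1.6² + 0.4²) ≈ 1.6.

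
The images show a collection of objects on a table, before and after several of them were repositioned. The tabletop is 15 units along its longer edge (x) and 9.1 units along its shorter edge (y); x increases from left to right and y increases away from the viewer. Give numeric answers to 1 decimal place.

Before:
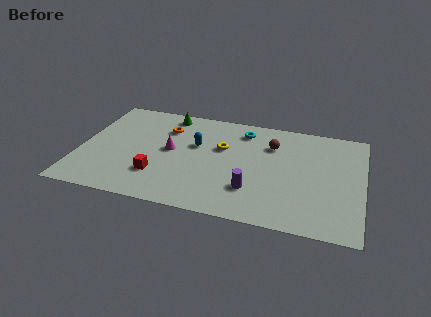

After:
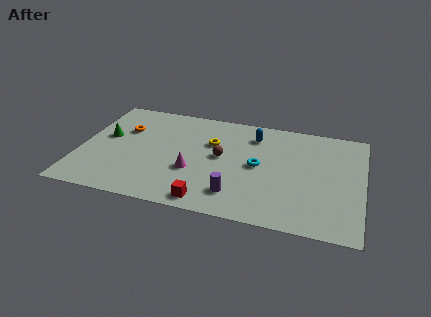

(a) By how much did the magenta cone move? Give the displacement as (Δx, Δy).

(1.3, -1.5)

The magenta cone started near (4.8, 4.8) and ended near (6.1, 3.3).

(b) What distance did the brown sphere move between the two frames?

3.1

The brown sphere moved from about (10.1, 6.6) to (7.5, 4.9), a distance of √(2.6² + 1.7²) ≈ 3.1.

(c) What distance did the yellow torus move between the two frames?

0.7

From (7.5, 5.7) to (6.9, 6.0), the yellow torus covered √(0.6² + 0.3²) ≈ 0.7 units.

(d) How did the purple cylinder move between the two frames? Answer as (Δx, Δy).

(-0.8, -0.6)

From the two frames, the purple cylinder sits at roughly (9.3, 2.5) before and (8.5, 1.9) after.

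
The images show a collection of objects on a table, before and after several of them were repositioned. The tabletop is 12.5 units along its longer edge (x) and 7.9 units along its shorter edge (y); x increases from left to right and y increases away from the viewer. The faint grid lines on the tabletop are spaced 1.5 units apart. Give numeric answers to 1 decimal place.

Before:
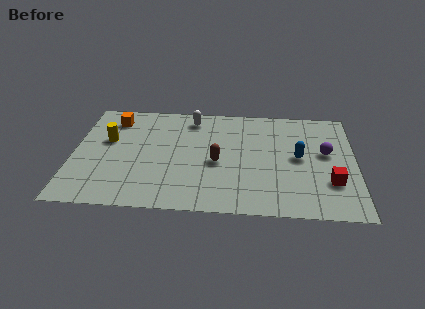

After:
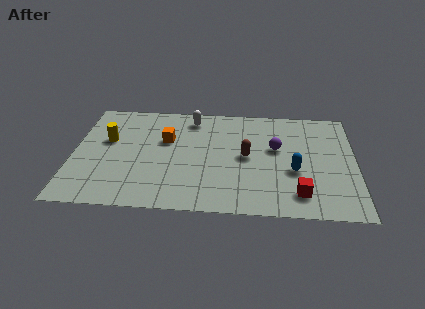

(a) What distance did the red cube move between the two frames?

1.7

The red cube moved from about (11.4, 2.4) to (10.0, 1.5), a distance of √(1.4² + 0.9²) ≈ 1.7.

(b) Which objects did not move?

the white capsule and the yellow cylinder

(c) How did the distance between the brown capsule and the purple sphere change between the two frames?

-3.4

Before: roughly 4.9 units apart; after: 1.5. That's 3.4 units closer together.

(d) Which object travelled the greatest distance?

the orange cube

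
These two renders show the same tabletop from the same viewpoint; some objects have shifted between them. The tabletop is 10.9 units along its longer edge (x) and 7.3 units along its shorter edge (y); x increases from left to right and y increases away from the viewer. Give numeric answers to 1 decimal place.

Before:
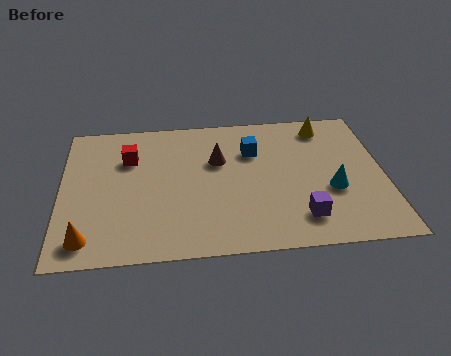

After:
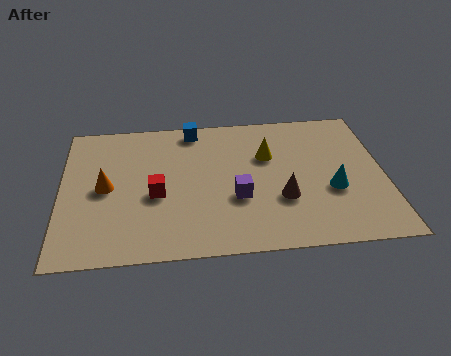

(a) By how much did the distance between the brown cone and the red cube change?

+1.2

They were about 3.0 units apart before and 4.2 after — 1.2 units further apart.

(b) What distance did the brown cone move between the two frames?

3.0

The brown cone moved from about (5.3, 4.7) to (7.4, 2.5), a distance of √(2.1² + 2.2²) ≈ 3.0.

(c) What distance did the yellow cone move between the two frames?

2.4

The yellow cone was near (9.0, 6.2) before and (7.0, 4.8) after, so it travelled √(2.0² + 1.4²) ≈ 2.4 units.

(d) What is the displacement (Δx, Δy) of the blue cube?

(-2.0, 1.4)

The blue cube was at about (6.5, 5.1) and moved to about (4.5, 6.5).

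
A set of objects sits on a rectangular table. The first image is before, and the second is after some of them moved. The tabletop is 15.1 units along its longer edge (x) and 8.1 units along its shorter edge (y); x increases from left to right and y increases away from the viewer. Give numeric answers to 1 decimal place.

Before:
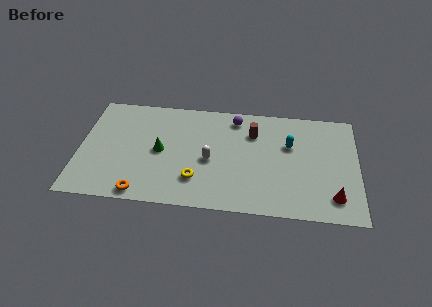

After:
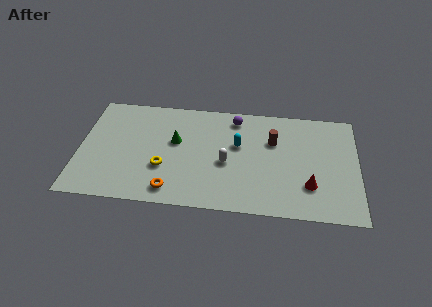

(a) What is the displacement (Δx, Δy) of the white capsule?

(0.9, -0.1)

The white capsule started near (7.1, 3.6) and ended near (8.0, 3.5).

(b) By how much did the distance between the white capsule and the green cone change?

+0.4

The distance was about 2.7 in the first image and 3.1 in the second, so they moved 0.4 units further apart.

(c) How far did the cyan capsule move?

2.8

From (11.4, 5.2) to (8.6, 4.9), the cyan capsule covered √(2.8² + 0.3²) ≈ 2.8 units.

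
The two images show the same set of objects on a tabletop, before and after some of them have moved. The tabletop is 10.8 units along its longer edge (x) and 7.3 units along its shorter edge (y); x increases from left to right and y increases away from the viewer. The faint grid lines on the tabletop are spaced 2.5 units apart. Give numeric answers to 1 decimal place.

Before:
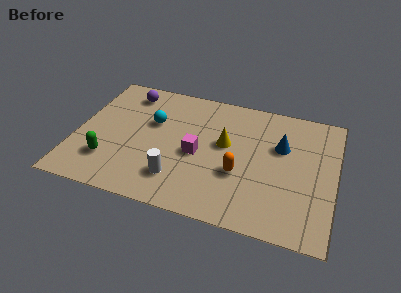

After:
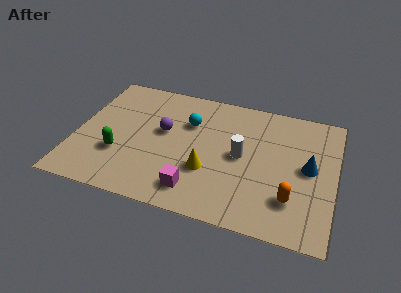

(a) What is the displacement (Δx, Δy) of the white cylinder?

(2.5, 2.0)

The white cylinder started near (4.4, 1.7) and ended near (6.9, 3.7).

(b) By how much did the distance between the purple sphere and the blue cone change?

-0.6

They were about 6.7 units apart before and 6.1 after — 0.6 units closer together.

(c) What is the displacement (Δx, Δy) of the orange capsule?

(2.2, -0.8)

The orange capsule was at about (6.9, 2.7) and moved to about (9.1, 1.9).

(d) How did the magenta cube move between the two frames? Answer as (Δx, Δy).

(0.1, -2.0)

The magenta cube was at about (5.1, 3.3) and moved to about (5.2, 1.3).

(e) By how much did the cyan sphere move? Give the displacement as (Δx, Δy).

(1.5, 0.4)

The cyan sphere was at about (3.1, 4.6) and moved to about (4.6, 5.0).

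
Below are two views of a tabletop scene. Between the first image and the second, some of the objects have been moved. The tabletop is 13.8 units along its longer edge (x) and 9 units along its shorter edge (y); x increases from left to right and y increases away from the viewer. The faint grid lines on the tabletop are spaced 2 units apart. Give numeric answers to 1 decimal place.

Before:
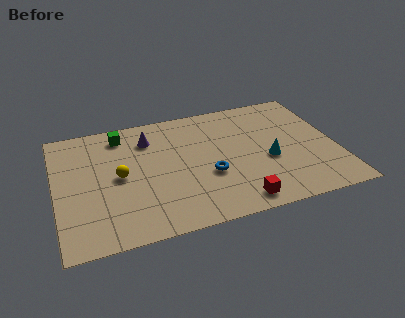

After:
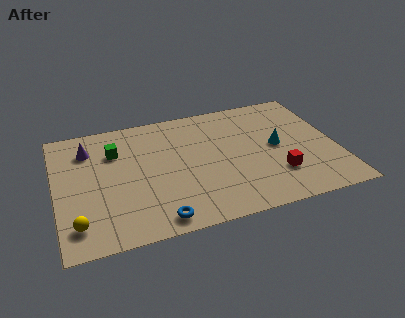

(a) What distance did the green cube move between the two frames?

1.3

The green cube moved from about (3.4, 7.6) to (3.0, 6.4), a distance of √(0.4² + 1.2²) ≈ 1.3.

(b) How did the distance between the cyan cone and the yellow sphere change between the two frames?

+3.1

Before: roughly 7.3 units apart; after: 10.4. That's 3.1 units further apart.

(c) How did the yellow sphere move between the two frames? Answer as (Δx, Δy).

(-2.2, -2.8)

From the two frames, the yellow sphere sits at roughly (3.1, 4.5) before and (0.9, 1.7) after.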